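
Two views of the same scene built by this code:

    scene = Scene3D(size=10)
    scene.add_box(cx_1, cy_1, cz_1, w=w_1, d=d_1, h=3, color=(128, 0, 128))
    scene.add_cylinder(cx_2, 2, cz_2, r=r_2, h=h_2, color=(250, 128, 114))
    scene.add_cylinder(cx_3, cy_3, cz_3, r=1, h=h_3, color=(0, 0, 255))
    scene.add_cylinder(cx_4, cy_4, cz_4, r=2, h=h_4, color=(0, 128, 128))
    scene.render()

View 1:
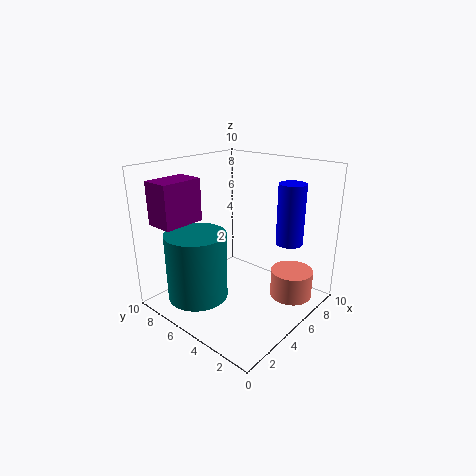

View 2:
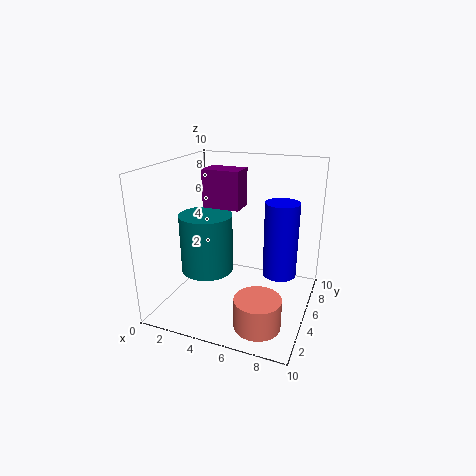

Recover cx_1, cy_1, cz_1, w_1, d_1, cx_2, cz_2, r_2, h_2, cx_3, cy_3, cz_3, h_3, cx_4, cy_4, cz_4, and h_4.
cx_1 = 1; cy_1 = 7.5; cz_1 = 6; w_1 = 3; d_1 = 2; cx_2 = 7.5; cz_2 = 0.5; r_2 = 1.5; h_2 = 2; cx_3 = 8.5; cy_3 = 3; cz_3 = 4; h_3 = 4.5; cx_4 = 2; cy_4 = 6; cz_4 = 1.5; h_4 = 4.5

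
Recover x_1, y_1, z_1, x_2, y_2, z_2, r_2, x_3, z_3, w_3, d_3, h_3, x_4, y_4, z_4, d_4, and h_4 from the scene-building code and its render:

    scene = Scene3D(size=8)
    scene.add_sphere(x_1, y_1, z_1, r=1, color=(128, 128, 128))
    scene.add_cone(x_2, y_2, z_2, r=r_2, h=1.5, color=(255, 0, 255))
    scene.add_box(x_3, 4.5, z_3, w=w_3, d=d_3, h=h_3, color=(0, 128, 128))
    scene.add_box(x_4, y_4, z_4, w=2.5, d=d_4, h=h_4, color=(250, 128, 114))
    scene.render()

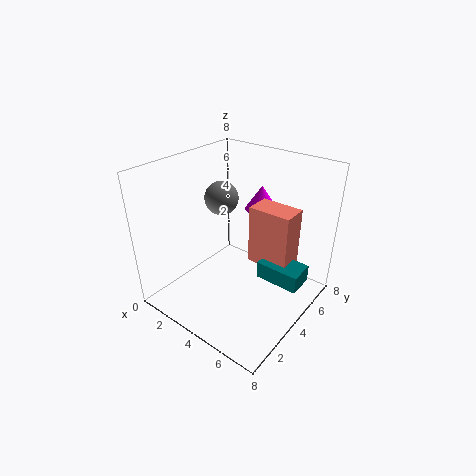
x_1 = 2, y_1 = 5, z_1 = 5.5, x_2 = 3.5, y_2 = 7, z_2 = 4.5, r_2 = 1, x_3 = 5, z_3 = 1.5, w_3 = 2.5, d_3 = 1.5, h_3 = 1, x_4 = 4, y_4 = 5, z_4 = 2, d_4 = 1.5, h_4 = 3.5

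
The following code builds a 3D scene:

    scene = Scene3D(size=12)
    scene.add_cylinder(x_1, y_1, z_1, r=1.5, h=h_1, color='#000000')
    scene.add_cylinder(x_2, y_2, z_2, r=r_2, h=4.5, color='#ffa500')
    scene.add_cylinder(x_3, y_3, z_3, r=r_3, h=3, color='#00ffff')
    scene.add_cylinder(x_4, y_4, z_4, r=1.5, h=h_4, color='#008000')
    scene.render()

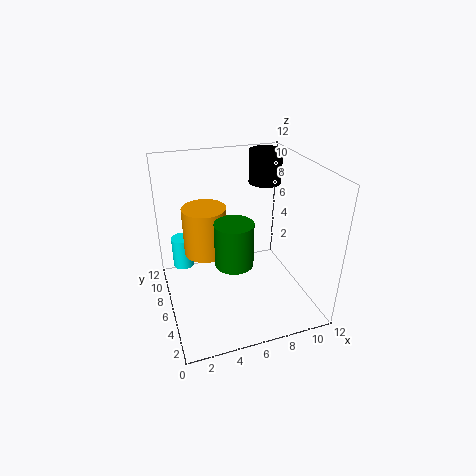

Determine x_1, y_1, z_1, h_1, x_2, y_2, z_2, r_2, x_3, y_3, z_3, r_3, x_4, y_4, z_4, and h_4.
x_1 = 10; y_1 = 10; z_1 = 9; h_1 = 3; x_2 = 4; y_2 = 9.5; z_2 = 3; r_2 = 2; x_3 = 2; y_3 = 11; z_3 = 1; r_3 = 1; x_4 = 5; y_4 = 4; z_4 = 5; h_4 = 3.5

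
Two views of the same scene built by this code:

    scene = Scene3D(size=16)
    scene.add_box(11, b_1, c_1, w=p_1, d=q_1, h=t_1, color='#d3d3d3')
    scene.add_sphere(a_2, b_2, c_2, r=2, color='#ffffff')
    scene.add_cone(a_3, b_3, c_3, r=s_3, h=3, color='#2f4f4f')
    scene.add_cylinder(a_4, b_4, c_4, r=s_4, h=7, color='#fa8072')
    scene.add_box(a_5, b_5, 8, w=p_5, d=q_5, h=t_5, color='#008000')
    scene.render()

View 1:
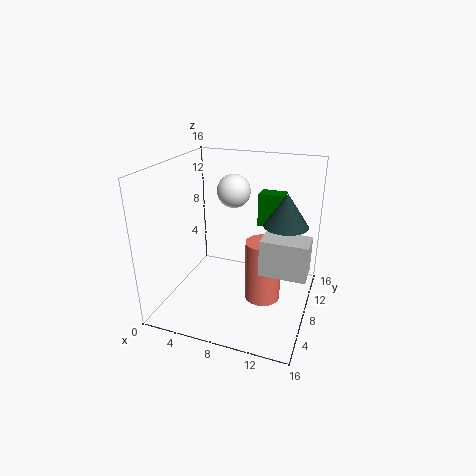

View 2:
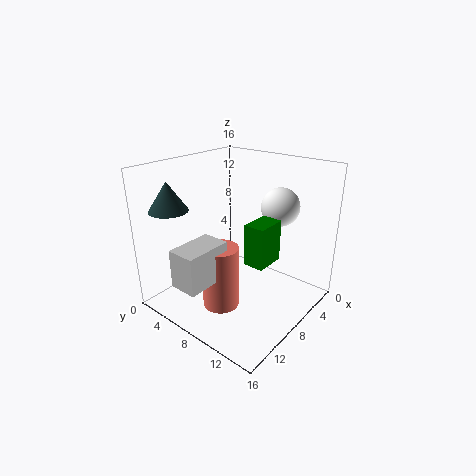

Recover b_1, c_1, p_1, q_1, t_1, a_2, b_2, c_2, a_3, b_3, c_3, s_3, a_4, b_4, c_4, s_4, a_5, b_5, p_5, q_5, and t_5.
b_1 = 6
c_1 = 5
p_1 = 5
q_1 = 3
t_1 = 4
a_2 = 6
b_2 = 12
c_2 = 12
a_3 = 14
b_3 = 4
c_3 = 12
s_3 = 2
a_4 = 11
b_4 = 8
c_4 = 1
s_4 = 2
a_5 = 9
b_5 = 12
p_5 = 3
q_5 = 2
t_5 = 4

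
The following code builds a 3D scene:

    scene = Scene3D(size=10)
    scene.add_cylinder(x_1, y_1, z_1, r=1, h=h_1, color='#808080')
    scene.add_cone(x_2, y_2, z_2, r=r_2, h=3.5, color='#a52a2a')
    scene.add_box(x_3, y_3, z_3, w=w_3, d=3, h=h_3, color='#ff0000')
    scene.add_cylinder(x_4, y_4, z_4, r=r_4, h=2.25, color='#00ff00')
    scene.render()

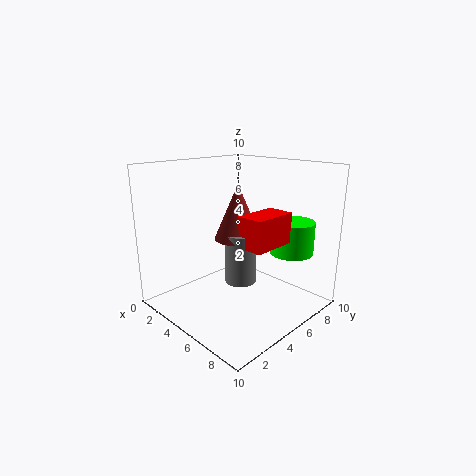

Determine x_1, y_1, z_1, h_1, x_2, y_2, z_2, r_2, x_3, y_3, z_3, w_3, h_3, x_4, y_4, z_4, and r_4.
x_1 = 6.5
y_1 = 3.75
z_1 = 2.75
h_1 = 3.25
x_2 = 6
y_2 = 4
z_2 = 5.5
r_2 = 1.5
x_3 = 6.75
y_3 = 3.25
z_3 = 5.25
w_3 = 1.75
h_3 = 2
x_4 = 7.75
y_4 = 7.5
z_4 = 4
r_4 = 1.5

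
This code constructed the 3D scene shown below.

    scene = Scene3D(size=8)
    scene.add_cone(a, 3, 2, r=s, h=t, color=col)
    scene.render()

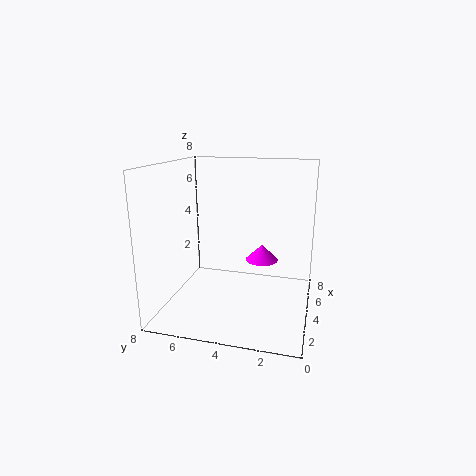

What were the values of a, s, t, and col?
a = 6; s = 1; t = 1; col = 'magenta'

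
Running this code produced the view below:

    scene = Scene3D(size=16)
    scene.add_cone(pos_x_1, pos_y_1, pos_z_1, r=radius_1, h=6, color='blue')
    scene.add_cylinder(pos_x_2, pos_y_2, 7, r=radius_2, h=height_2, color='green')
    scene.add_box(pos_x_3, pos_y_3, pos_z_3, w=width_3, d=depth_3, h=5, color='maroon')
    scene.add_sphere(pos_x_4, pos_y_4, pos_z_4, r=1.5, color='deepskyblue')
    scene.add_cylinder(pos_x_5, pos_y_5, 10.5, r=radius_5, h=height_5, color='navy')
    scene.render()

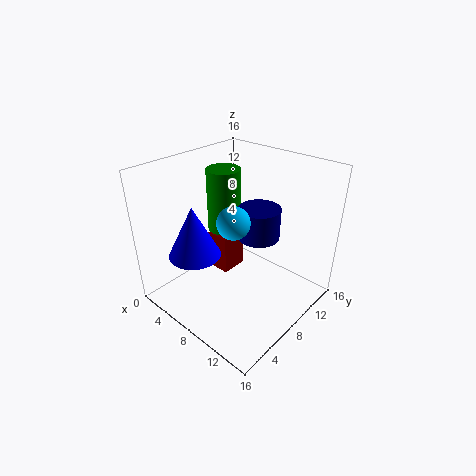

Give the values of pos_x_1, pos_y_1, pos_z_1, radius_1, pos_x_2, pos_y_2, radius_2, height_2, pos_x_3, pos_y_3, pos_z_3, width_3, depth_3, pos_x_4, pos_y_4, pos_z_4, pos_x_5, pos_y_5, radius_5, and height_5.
pos_x_1 = 4
pos_y_1 = 5
pos_z_1 = 5.5
radius_1 = 3
pos_x_2 = 4
pos_y_2 = 10
radius_2 = 2
height_2 = 7.5
pos_x_3 = 1.5
pos_y_3 = 9.5
pos_z_3 = 0.5
width_3 = 3
depth_3 = 3.5
pos_x_4 = 11.5
pos_y_4 = 3.5
pos_z_4 = 13
pos_x_5 = 12
pos_y_5 = 6.5
radius_5 = 2
height_5 = 3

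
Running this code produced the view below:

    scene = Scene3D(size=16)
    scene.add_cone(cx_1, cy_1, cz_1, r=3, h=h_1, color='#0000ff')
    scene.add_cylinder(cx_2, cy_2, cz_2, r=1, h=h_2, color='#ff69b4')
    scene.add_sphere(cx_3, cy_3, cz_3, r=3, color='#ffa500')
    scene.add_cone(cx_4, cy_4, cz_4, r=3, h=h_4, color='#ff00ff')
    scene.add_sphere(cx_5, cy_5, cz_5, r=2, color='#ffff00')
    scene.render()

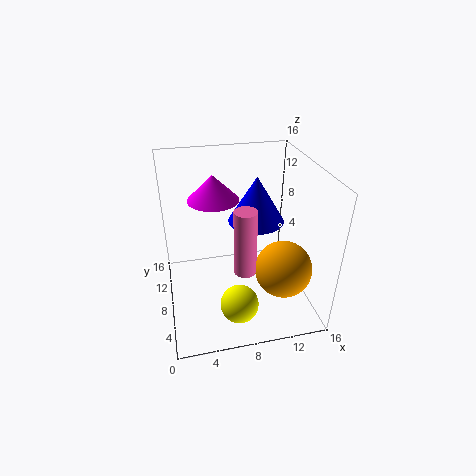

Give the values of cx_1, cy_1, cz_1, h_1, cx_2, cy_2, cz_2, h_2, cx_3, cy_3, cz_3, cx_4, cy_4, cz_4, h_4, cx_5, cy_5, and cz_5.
cx_1 = 10, cy_1 = 8, cz_1 = 10, h_1 = 5, cx_2 = 7, cy_2 = 1, cz_2 = 9, h_2 = 6, cx_3 = 12, cy_3 = 4, cz_3 = 6, cx_4 = 6, cy_4 = 12, cz_4 = 11, h_4 = 3, cx_5 = 7, cy_5 = 3, cz_5 = 3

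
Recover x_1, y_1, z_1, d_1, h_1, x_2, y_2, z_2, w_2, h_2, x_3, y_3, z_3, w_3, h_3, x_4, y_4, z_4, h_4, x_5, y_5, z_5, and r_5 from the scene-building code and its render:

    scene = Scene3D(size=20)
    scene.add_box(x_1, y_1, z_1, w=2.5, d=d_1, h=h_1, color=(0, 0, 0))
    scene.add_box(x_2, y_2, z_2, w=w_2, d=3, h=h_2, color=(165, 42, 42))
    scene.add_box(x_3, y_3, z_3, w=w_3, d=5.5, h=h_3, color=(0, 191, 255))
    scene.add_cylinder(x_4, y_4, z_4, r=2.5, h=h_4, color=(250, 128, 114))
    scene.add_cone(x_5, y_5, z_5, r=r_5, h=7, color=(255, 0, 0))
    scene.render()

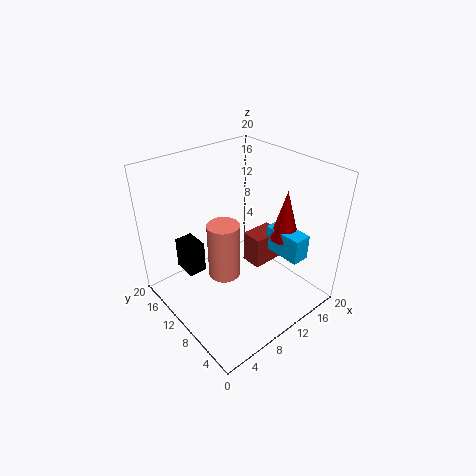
x_1 = 3.5, y_1 = 12.5, z_1 = 5, d_1 = 3.5, h_1 = 4.5, x_2 = 11.5, y_2 = 7.5, z_2 = 5.5, w_2 = 4.5, h_2 = 4.5, x_3 = 13.5, y_3 = 2.5, z_3 = 8, w_3 = 2.5, h_3 = 3.5, x_4 = 10.5, y_4 = 14, z_4 = 1, h_4 = 9, x_5 = 15, y_5 = 6, z_5 = 10, r_5 = 2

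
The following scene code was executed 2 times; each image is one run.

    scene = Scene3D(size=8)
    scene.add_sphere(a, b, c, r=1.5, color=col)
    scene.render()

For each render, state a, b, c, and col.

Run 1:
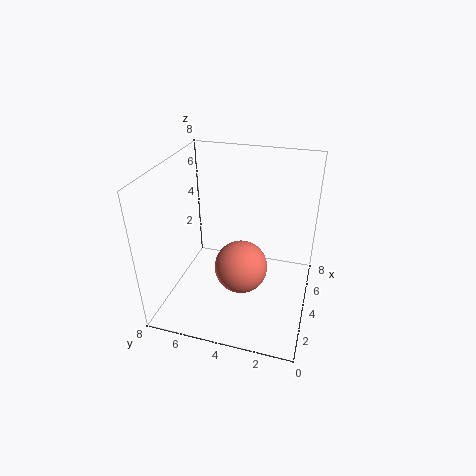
a = 3.75
b = 3.75
c = 2.25
col = 'salmon'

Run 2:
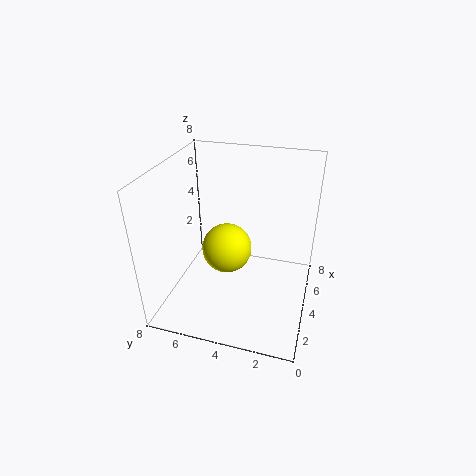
a = 5
b = 5
c = 2.5
col = 'yellow'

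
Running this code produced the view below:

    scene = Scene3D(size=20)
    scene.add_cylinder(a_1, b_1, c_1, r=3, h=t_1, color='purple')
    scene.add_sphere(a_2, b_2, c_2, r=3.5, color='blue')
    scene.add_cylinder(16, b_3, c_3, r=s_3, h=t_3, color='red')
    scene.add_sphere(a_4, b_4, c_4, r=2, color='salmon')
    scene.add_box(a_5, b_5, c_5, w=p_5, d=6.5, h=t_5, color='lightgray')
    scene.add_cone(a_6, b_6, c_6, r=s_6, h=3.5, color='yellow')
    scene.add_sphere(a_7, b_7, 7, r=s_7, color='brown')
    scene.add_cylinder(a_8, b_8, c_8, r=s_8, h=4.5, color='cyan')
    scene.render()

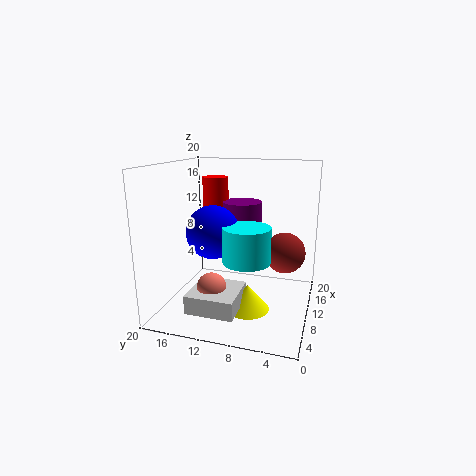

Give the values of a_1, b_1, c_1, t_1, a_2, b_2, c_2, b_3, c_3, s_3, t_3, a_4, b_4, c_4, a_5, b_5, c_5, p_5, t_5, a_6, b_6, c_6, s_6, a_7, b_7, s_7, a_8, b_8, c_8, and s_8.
a_1 = 15.5, b_1 = 11, c_1 = 8, t_1 = 6, a_2 = 7, b_2 = 12.5, c_2 = 11.5, b_3 = 15.5, c_3 = 11, s_3 = 2, t_3 = 6.5, a_4 = 6, b_4 = 12.5, c_4 = 4, a_5 = 2.5, b_5 = 8.5, c_5 = 1.5, p_5 = 6.5, t_5 = 2.5, a_6 = 8, b_6 = 8, c_6 = 0.5, s_6 = 3, a_7 = 14, b_7 = 4, s_7 = 3, a_8 = 5.5, b_8 = 7.5, c_8 = 8.5, s_8 = 3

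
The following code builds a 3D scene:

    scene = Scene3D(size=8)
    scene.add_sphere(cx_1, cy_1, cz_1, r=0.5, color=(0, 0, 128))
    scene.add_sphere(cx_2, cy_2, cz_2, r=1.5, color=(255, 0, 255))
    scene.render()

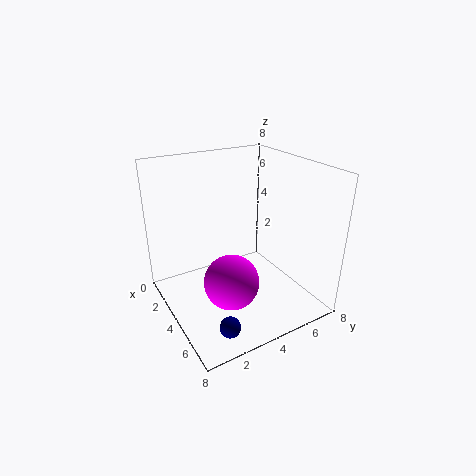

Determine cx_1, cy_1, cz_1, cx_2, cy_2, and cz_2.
cx_1 = 7.5; cy_1 = 1.5; cz_1 = 1.5; cx_2 = 5; cy_2 = 3; cz_2 = 2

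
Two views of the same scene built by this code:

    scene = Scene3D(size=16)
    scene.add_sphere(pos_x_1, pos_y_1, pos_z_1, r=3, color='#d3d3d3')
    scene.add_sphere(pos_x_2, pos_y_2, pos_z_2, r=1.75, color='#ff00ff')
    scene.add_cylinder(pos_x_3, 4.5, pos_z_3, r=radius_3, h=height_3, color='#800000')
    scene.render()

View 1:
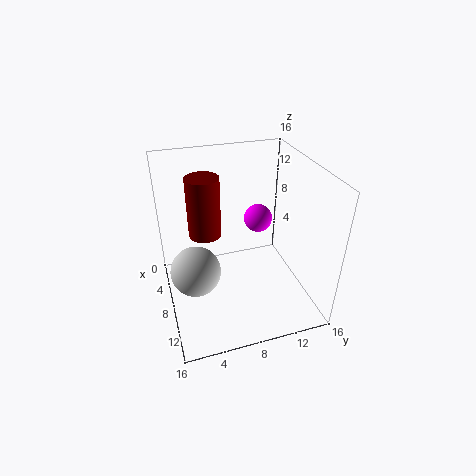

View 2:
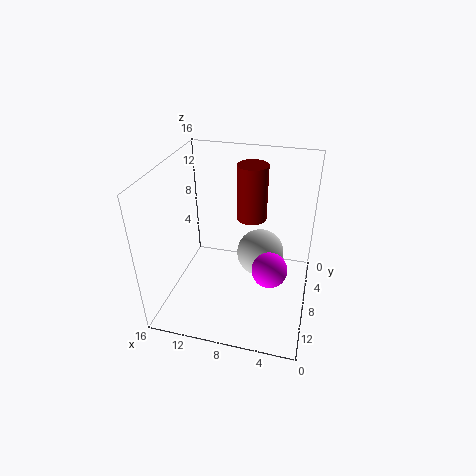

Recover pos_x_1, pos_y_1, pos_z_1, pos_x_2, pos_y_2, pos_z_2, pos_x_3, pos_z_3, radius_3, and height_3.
pos_x_1 = 6.25; pos_y_1 = 3.25; pos_z_1 = 3; pos_x_2 = 3.75; pos_y_2 = 12; pos_z_2 = 7.5; pos_x_3 = 7.25; pos_z_3 = 8.75; radius_3 = 1.75; height_3 = 6.5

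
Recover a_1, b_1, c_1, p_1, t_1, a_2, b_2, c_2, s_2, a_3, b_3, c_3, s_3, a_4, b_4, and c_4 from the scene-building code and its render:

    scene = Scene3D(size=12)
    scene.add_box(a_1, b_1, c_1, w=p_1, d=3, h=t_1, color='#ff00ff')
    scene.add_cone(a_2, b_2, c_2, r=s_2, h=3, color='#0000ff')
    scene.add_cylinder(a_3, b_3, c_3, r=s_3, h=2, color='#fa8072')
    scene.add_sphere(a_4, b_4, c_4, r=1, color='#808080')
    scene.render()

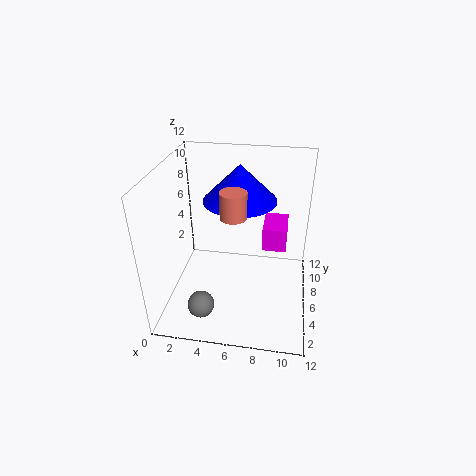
a_1 = 8
b_1 = 6
c_1 = 5
p_1 = 2
t_1 = 2
a_2 = 6
b_2 = 7
c_2 = 9
s_2 = 3
a_3 = 6
b_3 = 4
c_3 = 9
s_3 = 1
a_4 = 4
b_4 = 1
c_4 = 3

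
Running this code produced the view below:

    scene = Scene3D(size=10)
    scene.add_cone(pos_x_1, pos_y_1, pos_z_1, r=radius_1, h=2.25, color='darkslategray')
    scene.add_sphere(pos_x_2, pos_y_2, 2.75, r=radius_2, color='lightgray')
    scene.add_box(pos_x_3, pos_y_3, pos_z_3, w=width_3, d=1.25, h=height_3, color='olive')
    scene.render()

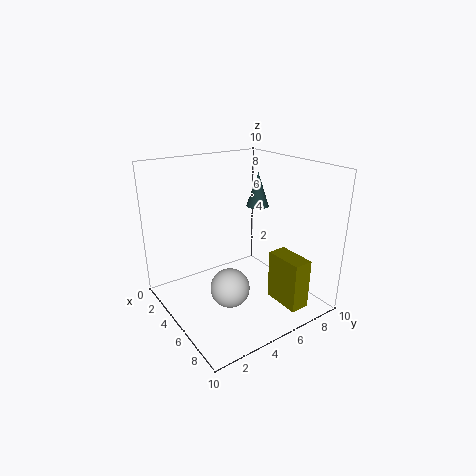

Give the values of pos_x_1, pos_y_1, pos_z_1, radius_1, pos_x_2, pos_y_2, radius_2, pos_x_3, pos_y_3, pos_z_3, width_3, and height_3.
pos_x_1 = 5.5, pos_y_1 = 6.25, pos_z_1 = 7.25, radius_1 = 0.75, pos_x_2 = 7, pos_y_2 = 3, radius_2 = 1.25, pos_x_3 = 7.5, pos_y_3 = 5.75, pos_z_3 = 1.5, width_3 = 2.5, height_3 = 3.25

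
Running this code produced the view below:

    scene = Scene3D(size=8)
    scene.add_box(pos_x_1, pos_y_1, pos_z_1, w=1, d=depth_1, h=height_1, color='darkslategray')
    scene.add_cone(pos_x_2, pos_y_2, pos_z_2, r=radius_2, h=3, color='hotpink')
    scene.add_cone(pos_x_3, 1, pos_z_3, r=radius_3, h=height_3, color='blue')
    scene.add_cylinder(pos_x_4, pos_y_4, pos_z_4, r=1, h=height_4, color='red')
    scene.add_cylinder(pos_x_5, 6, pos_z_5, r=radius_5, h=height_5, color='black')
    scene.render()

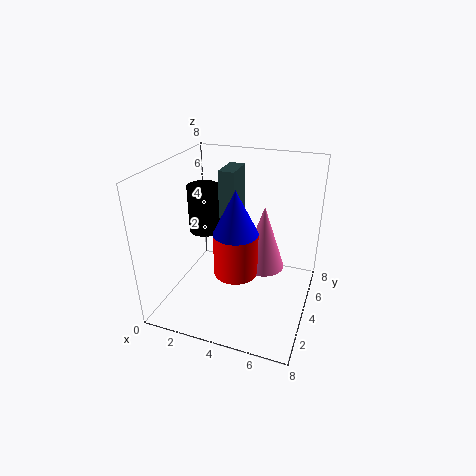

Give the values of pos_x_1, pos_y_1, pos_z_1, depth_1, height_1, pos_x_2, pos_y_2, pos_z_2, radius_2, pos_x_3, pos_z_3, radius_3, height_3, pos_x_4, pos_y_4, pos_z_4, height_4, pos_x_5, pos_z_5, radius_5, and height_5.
pos_x_1 = 2; pos_y_1 = 6; pos_z_1 = 4; depth_1 = 2; height_1 = 3; pos_x_2 = 6; pos_y_2 = 2; pos_z_2 = 4; radius_2 = 1; pos_x_3 = 5; pos_z_3 = 6; radius_3 = 1; height_3 = 2; pos_x_4 = 5; pos_y_4 = 1; pos_z_4 = 4; height_4 = 2; pos_x_5 = 1; pos_z_5 = 3; radius_5 = 1; height_5 = 3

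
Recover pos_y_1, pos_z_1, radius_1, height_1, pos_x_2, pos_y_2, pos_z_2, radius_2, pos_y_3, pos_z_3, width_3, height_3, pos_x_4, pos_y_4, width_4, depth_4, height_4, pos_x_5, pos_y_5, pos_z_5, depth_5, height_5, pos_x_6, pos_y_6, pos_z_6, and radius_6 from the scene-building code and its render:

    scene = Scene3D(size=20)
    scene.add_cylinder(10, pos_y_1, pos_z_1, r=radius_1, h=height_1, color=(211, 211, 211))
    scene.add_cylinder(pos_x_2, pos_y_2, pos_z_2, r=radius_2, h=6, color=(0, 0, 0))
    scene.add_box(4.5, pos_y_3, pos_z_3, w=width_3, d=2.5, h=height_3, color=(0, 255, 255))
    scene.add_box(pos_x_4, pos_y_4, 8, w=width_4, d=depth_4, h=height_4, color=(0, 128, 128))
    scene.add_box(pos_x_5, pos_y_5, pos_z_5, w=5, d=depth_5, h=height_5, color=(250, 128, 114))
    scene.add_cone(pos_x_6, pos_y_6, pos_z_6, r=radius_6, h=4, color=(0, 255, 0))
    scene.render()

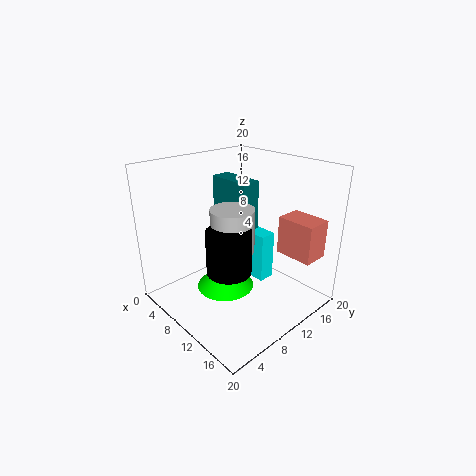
pos_y_1 = 9, pos_z_1 = 8.5, radius_1 = 3, height_1 = 6, pos_x_2 = 11.5, pos_y_2 = 7, pos_z_2 = 6.5, radius_2 = 3, pos_y_3 = 14, pos_z_3 = 1.5, width_3 = 6.5, height_3 = 7.5, pos_x_4 = 1, pos_y_4 = 13, width_4 = 7, depth_4 = 3, height_4 = 8.5, pos_x_5 = 15, pos_y_5 = 12.5, pos_z_5 = 9, depth_5 = 3.5, height_5 = 5, pos_x_6 = 9.5, pos_y_6 = 8, pos_z_6 = 3, radius_6 = 4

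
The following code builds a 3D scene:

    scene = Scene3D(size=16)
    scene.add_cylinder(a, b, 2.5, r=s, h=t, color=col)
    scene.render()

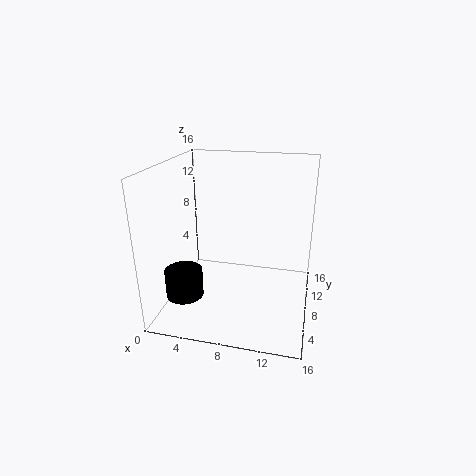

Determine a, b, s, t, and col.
a = 3, b = 4, s = 2, t = 3, col = 'black'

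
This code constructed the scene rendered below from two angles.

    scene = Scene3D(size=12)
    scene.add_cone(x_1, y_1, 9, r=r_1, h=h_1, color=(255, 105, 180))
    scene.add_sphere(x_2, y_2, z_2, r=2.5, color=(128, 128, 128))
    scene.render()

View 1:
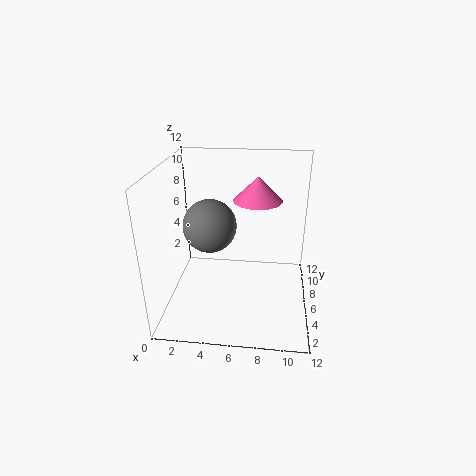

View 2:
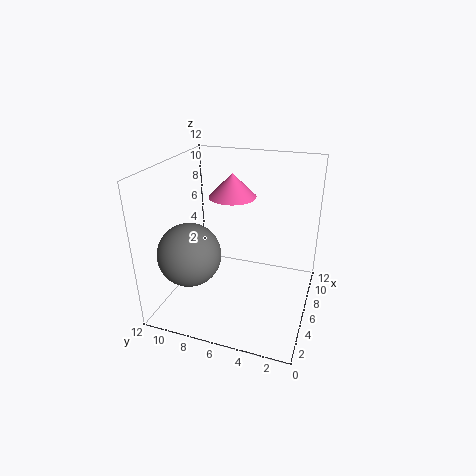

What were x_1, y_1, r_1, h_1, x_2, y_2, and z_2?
x_1 = 7.5; y_1 = 7; r_1 = 2; h_1 = 2; x_2 = 3; y_2 = 9; z_2 = 5.5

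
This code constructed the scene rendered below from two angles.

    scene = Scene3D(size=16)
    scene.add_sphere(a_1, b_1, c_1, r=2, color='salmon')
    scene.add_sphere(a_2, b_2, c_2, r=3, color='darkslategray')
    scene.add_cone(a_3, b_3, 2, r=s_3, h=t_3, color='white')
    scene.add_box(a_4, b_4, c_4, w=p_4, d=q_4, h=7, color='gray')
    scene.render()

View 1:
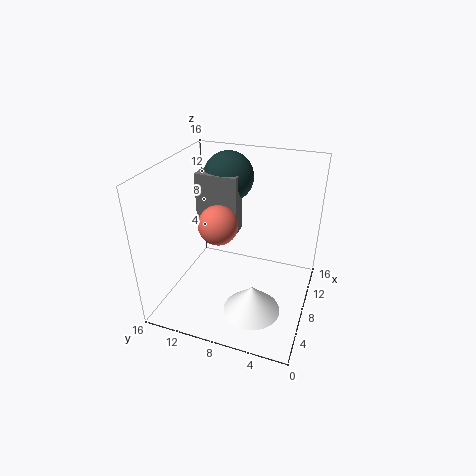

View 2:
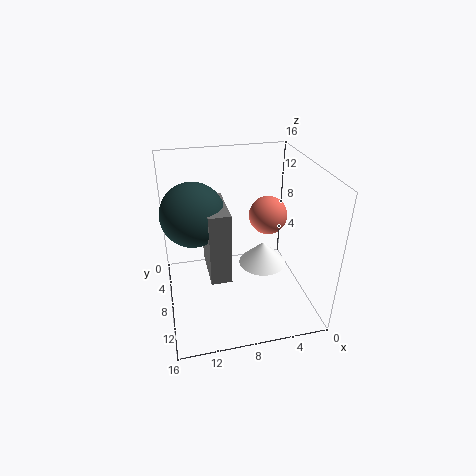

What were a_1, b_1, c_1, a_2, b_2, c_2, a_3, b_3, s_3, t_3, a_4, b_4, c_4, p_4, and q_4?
a_1 = 5
b_1 = 9
c_1 = 11
a_2 = 13
b_2 = 11
c_2 = 13
a_3 = 4
b_3 = 5
s_3 = 3
t_3 = 3
a_4 = 10
b_4 = 9
c_4 = 7
p_4 = 2
q_4 = 5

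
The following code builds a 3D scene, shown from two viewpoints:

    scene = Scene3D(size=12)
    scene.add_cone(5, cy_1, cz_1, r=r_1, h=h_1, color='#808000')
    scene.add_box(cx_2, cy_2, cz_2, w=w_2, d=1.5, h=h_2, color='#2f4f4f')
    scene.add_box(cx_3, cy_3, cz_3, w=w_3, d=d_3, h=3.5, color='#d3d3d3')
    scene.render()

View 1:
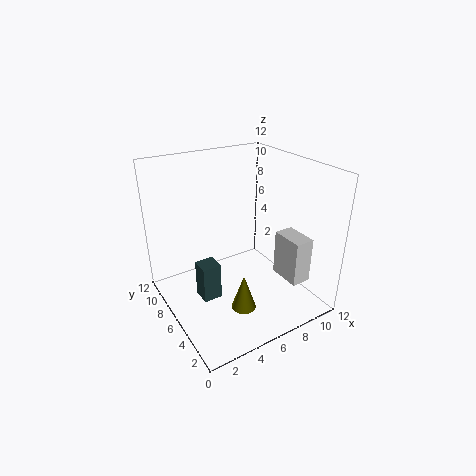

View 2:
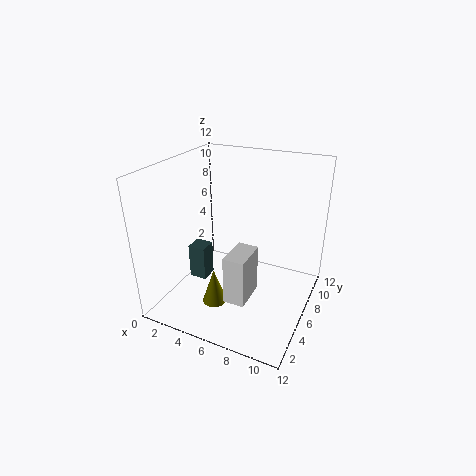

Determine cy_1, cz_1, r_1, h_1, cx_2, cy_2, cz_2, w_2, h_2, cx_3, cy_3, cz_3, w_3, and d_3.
cy_1 = 3.5
cz_1 = 1
r_1 = 1
h_1 = 3
cx_2 = 2
cy_2 = 4.5
cz_2 = 2
w_2 = 1.5
h_2 = 3
cx_3 = 7.5
cy_3 = 0.5
cz_3 = 4
w_3 = 1.5
d_3 = 2.5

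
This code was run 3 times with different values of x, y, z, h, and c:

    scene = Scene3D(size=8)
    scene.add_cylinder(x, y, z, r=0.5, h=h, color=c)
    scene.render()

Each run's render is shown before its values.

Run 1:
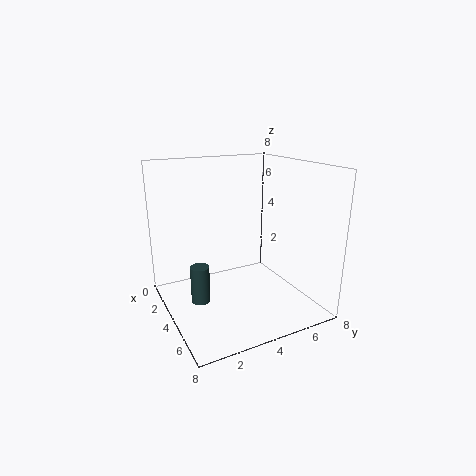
x = 4.5, y = 1.5, z = 1, h = 2, c = 'darkslategray'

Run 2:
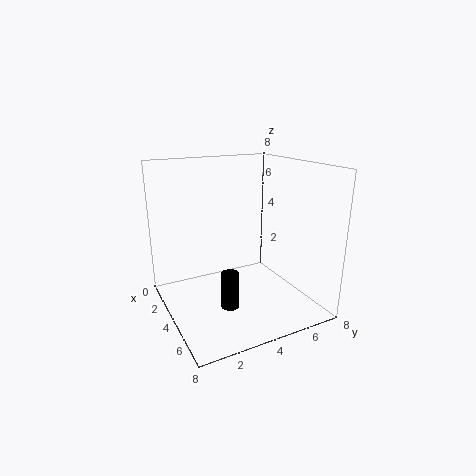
x = 5, y = 3, z = 0.5, h = 2, c = 'black'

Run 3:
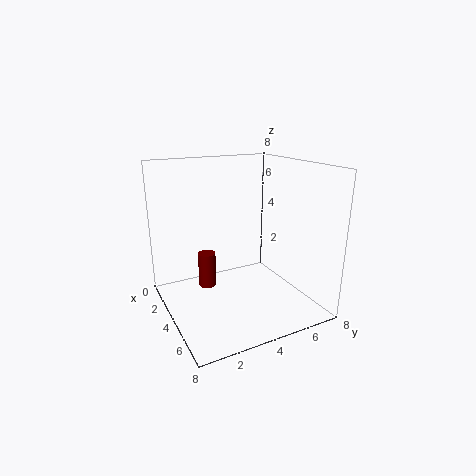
x = 3, y = 2.5, z = 1, h = 2, c = 'maroon'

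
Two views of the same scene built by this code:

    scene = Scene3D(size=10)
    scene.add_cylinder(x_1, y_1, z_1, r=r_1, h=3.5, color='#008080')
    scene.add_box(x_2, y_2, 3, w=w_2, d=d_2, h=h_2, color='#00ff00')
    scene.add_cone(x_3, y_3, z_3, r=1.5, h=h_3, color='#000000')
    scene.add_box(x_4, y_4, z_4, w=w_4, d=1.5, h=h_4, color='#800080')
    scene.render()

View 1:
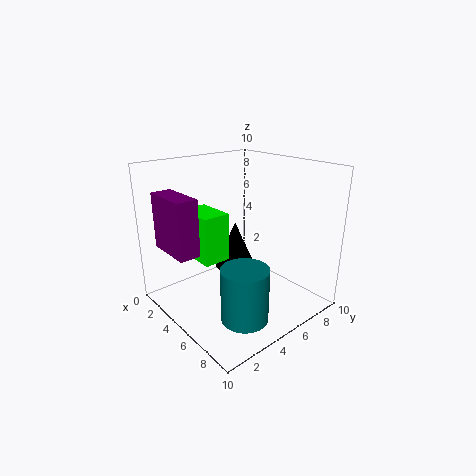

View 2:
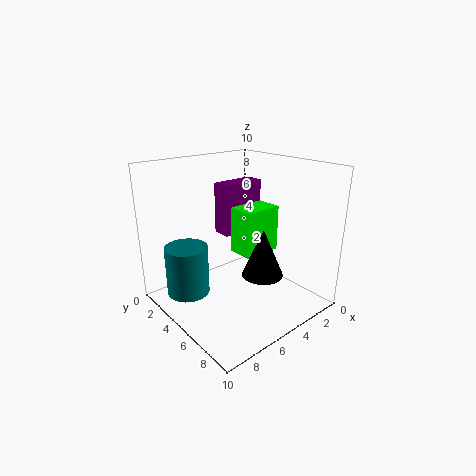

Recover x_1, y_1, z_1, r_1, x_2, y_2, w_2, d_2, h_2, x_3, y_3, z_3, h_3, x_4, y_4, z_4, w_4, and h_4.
x_1 = 8
y_1 = 3
z_1 = 1
r_1 = 1.5
x_2 = 1
y_2 = 3
w_2 = 3
d_2 = 2
h_2 = 3.5
x_3 = 3.5
y_3 = 6
z_3 = 2
h_3 = 3.5
x_4 = 0.5
y_4 = 1
z_4 = 4
w_4 = 3.5
h_4 = 4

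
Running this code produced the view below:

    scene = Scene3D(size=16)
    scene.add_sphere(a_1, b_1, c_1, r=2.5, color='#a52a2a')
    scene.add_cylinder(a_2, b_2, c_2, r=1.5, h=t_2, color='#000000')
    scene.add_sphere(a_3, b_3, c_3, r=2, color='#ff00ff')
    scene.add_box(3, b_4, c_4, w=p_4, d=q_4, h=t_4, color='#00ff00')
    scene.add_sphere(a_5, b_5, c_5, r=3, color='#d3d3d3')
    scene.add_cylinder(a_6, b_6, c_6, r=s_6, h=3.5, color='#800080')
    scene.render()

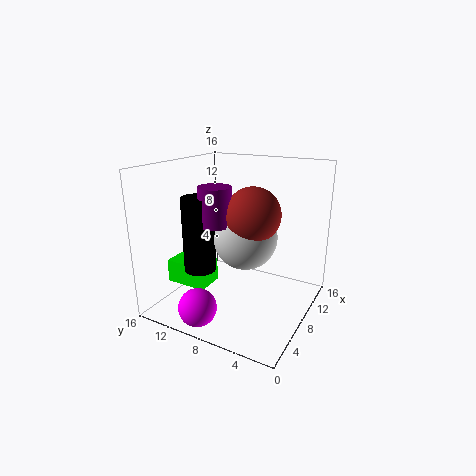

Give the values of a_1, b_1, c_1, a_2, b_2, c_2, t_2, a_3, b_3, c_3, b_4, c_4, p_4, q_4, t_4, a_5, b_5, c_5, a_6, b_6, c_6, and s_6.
a_1 = 3.5
b_1 = 4
c_1 = 12.5
a_2 = 1.5
b_2 = 8.5
c_2 = 7
t_2 = 7
a_3 = 2
b_3 = 9.5
c_3 = 2
b_4 = 9.5
c_4 = 3.5
p_4 = 3
q_4 = 4.5
t_4 = 2.5
a_5 = 4
b_5 = 5
c_5 = 10
a_6 = 2
b_6 = 7
c_6 = 11.5
s_6 = 1.5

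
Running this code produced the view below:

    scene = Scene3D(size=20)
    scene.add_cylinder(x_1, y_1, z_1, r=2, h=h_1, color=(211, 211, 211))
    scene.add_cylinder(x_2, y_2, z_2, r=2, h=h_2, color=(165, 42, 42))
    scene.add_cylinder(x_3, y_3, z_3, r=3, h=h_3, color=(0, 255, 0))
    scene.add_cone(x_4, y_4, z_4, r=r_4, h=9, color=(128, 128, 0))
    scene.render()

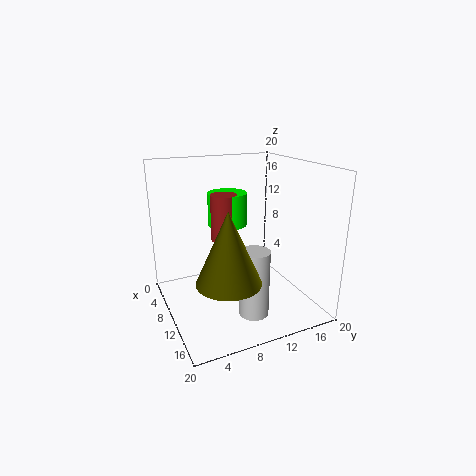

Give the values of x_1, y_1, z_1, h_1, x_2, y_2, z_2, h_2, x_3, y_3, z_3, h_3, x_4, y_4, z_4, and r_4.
x_1 = 15, y_1 = 10, z_1 = 1, h_1 = 9, x_2 = 5, y_2 = 10, z_2 = 8, h_2 = 7, x_3 = 4, y_3 = 11, z_3 = 10, h_3 = 5, x_4 = 16, y_4 = 6, z_4 = 7, r_4 = 4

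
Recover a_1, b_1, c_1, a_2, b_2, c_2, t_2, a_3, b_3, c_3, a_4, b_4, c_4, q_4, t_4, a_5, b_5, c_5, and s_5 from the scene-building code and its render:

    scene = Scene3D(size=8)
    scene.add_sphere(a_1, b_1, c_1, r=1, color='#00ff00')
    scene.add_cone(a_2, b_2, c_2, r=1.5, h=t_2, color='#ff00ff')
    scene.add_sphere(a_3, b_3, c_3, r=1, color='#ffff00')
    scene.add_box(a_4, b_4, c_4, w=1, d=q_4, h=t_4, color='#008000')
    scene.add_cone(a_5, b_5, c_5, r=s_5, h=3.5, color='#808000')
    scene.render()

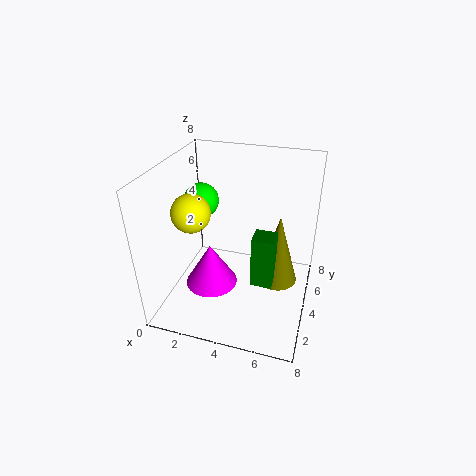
a_1 = 1.5
b_1 = 5
c_1 = 5.5
a_2 = 2.5
b_2 = 3.5
c_2 = 1
t_2 = 2.5
a_3 = 2
b_3 = 2.5
c_3 = 6
a_4 = 5.5
b_4 = 1
c_4 = 3.5
q_4 = 1
t_4 = 2.5
a_5 = 6.5
b_5 = 2.5
c_5 = 3
s_5 = 1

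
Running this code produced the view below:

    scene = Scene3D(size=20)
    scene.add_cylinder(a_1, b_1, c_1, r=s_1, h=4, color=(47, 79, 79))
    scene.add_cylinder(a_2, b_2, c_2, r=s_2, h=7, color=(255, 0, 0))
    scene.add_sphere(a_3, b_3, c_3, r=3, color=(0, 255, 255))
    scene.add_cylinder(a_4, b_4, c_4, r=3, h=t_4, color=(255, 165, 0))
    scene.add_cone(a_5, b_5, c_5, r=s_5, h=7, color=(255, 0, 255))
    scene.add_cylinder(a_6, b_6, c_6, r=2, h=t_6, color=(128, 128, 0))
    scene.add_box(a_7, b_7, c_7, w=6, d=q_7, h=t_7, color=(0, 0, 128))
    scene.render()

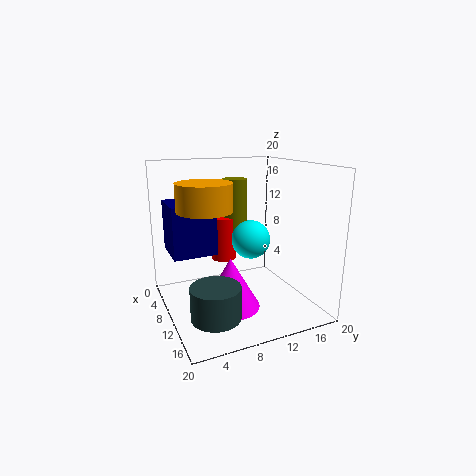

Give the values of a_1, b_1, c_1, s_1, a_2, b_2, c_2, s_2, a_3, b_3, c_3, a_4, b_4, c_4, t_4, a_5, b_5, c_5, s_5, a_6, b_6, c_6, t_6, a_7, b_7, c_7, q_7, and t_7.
a_1 = 17; b_1 = 4; c_1 = 3; s_1 = 3; a_2 = 2; b_2 = 11; c_2 = 4; s_2 = 2; a_3 = 6; b_3 = 14; c_3 = 8; a_4 = 17; b_4 = 3; c_4 = 16; t_4 = 3; a_5 = 12; b_5 = 8; c_5 = 1; s_5 = 4; a_6 = 2; b_6 = 13; c_6 = 9; t_6 = 8; a_7 = 4; b_7 = 1; c_7 = 8; q_7 = 6; t_7 = 7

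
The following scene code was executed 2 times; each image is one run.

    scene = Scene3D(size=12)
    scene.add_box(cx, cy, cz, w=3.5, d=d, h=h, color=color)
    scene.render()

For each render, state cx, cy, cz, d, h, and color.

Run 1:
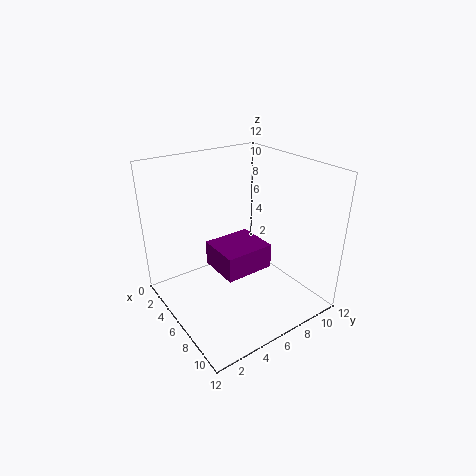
cx = 5; cy = 3.5; cz = 4; d = 4; h = 2; color = 'purple'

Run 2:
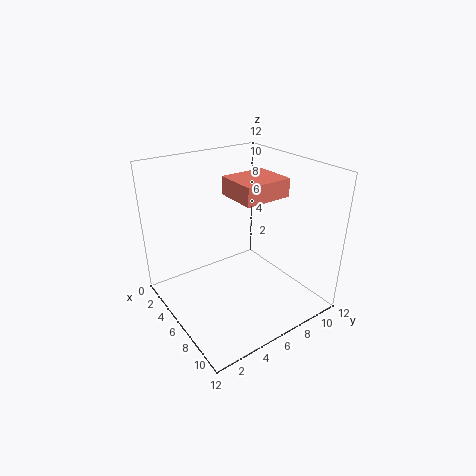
cx = 4.5; cy = 5.5; cz = 9.5; d = 4; h = 1.5; color = 'salmon'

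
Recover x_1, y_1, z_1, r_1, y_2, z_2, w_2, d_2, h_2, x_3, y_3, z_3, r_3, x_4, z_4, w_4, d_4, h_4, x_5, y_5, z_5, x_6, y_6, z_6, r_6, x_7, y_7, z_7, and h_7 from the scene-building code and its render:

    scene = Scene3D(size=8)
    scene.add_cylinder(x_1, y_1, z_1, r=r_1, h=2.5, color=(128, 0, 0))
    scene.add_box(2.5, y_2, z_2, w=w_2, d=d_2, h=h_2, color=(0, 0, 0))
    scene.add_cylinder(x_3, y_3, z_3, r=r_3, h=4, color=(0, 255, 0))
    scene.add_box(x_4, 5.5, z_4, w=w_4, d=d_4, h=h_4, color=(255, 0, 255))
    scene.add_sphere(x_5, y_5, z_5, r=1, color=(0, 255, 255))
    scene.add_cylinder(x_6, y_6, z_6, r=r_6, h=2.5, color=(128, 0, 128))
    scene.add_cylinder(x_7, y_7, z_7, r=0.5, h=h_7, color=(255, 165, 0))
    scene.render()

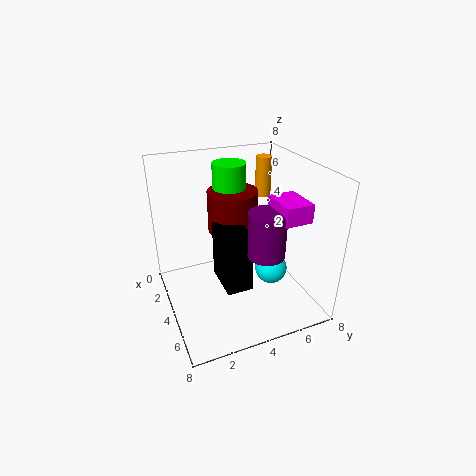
x_1 = 2; y_1 = 4.5; z_1 = 3.5; r_1 = 1.5; y_2 = 3; z_2 = 1; w_2 = 2.5; d_2 = 1.5; h_2 = 3.5; x_3 = 1.5; y_3 = 4.5; z_3 = 3.5; r_3 = 1; x_4 = 4.5; z_4 = 5.5; w_4 = 2; d_4 = 1.5; h_4 = 1; x_5 = 3.5; y_5 = 6.5; z_5 = 1; x_6 = 5.5; y_6 = 5; z_6 = 3.5; r_6 = 1; x_7 = 1; y_7 = 7; z_7 = 5; h_7 = 2.5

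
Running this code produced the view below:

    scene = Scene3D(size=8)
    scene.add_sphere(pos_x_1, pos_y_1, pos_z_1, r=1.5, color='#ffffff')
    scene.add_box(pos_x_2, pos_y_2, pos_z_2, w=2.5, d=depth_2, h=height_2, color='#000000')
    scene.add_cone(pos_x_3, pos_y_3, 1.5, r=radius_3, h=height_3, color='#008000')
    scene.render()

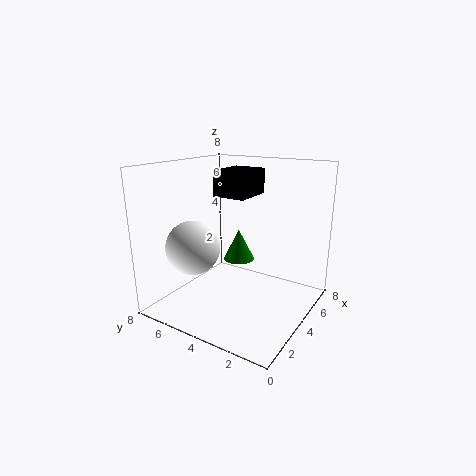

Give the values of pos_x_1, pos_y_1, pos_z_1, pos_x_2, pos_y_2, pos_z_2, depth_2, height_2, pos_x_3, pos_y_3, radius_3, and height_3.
pos_x_1 = 2.5, pos_y_1 = 6, pos_z_1 = 3.5, pos_x_2 = 4.5, pos_y_2 = 4, pos_z_2 = 6, depth_2 = 2, height_2 = 1.5, pos_x_3 = 6.5, pos_y_3 = 5.5, radius_3 = 1, height_3 = 2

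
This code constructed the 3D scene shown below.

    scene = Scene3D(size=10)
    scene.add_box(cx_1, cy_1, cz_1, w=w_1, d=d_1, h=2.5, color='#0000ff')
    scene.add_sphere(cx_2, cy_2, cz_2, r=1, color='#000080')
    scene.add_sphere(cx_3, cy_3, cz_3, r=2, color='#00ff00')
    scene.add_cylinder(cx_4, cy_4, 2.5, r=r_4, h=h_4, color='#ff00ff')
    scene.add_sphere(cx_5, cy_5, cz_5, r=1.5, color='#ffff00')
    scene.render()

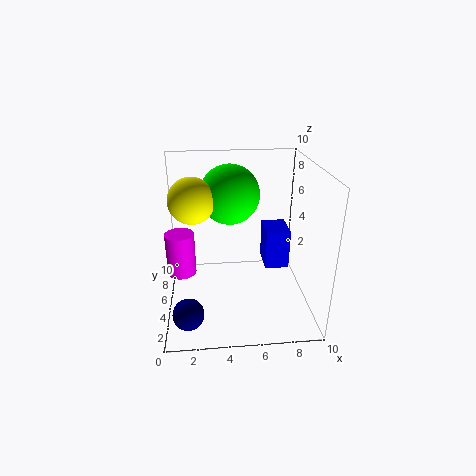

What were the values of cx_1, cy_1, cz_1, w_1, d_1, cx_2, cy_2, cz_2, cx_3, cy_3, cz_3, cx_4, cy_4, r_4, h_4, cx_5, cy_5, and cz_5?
cx_1 = 6.5
cy_1 = 2.5
cz_1 = 4
w_1 = 1.5
d_1 = 2
cx_2 = 1.5
cy_2 = 1.5
cz_2 = 1.5
cx_3 = 4.5
cy_3 = 5.5
cz_3 = 8
cx_4 = 1
cy_4 = 5
r_4 = 1
h_4 = 3
cx_5 = 2
cy_5 = 4.5
cz_5 = 8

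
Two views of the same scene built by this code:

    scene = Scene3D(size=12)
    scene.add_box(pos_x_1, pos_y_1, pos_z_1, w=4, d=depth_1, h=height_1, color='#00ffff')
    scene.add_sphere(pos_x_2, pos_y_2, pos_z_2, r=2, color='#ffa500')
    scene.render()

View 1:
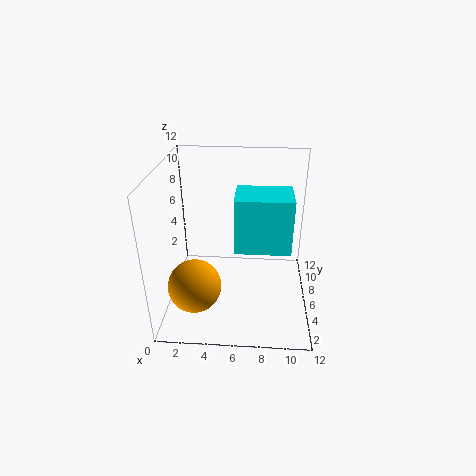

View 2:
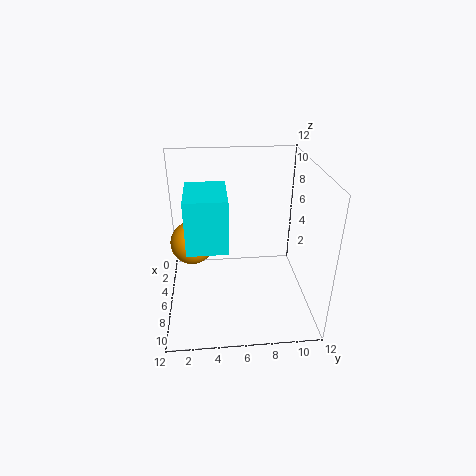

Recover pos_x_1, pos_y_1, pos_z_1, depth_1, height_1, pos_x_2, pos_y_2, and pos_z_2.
pos_x_1 = 6, pos_y_1 = 2, pos_z_1 = 7, depth_1 = 3, height_1 = 4, pos_x_2 = 3, pos_y_2 = 2, pos_z_2 = 4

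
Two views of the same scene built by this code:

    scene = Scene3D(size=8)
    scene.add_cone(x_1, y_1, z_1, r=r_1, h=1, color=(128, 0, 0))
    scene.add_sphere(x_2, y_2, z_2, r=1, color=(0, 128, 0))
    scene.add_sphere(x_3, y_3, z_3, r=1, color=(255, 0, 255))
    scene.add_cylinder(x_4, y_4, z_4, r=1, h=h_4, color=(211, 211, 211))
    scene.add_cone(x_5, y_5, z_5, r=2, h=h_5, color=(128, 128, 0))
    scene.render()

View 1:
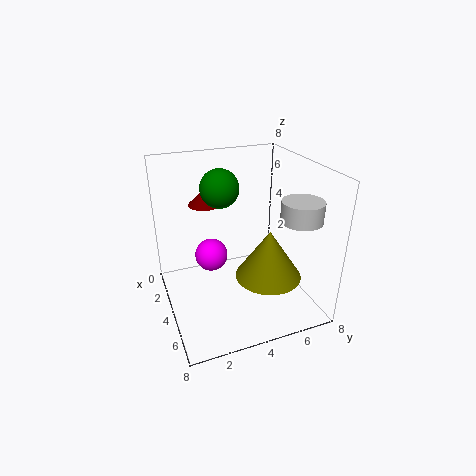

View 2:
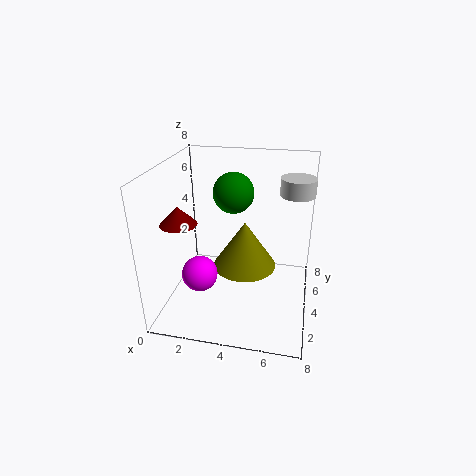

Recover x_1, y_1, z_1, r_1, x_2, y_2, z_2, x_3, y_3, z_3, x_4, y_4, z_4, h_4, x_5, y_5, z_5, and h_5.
x_1 = 1; y_1 = 3; z_1 = 5; r_1 = 1; x_2 = 4; y_2 = 3; z_2 = 7; x_3 = 2; y_3 = 3; z_3 = 2; x_4 = 7; y_4 = 6; z_4 = 6; h_4 = 1; x_5 = 4; y_5 = 6; z_5 = 1; h_5 = 3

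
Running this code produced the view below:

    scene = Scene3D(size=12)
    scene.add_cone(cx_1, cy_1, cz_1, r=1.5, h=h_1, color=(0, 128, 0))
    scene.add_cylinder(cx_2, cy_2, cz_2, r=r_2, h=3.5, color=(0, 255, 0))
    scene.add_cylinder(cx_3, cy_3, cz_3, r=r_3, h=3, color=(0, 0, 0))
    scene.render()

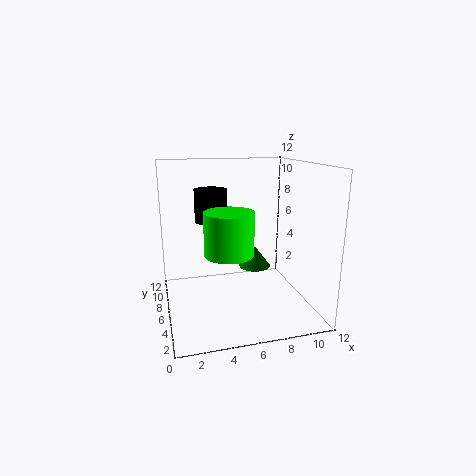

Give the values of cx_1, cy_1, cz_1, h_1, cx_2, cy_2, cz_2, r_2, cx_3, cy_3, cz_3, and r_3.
cx_1 = 8.5, cy_1 = 9, cz_1 = 2, h_1 = 2, cx_2 = 5, cy_2 = 5, cz_2 = 5, r_2 = 2, cx_3 = 4.5, cy_3 = 10, cz_3 = 6.5, r_3 = 1.5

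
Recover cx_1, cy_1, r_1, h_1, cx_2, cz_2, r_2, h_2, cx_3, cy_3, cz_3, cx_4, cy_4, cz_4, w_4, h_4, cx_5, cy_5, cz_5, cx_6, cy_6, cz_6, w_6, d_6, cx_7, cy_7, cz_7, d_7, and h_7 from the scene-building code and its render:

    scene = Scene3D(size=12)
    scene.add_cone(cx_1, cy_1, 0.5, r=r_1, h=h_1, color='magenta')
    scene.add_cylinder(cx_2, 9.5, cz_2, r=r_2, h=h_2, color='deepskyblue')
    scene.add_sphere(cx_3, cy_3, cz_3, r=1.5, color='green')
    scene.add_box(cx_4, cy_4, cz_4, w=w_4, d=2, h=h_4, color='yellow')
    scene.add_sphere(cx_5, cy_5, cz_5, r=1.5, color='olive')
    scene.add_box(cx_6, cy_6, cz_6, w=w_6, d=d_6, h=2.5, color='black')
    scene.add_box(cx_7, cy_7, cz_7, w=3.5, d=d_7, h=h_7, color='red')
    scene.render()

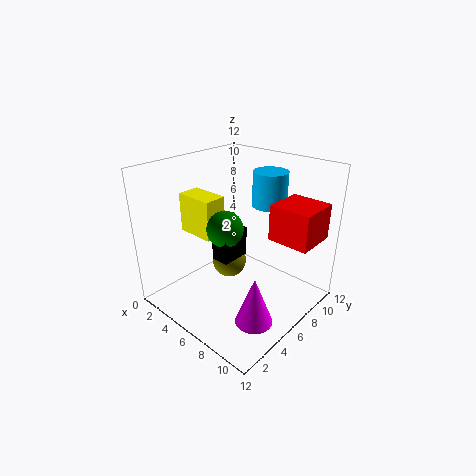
cx_1 = 9.5, cy_1 = 4, r_1 = 1.5, h_1 = 4, cx_2 = 6.5, cz_2 = 8, r_2 = 1.5, h_2 = 3, cx_3 = 5.5, cy_3 = 5, cz_3 = 7, cx_4 = 0.5, cy_4 = 4.5, cz_4 = 5.5, w_4 = 3.5, h_4 = 3.5, cx_5 = 4.5, cy_5 = 6.5, cz_5 = 3, cx_6 = 5, cy_6 = 4, cz_6 = 4.5, w_6 = 1.5, d_6 = 2.5, cx_7 = 8, cy_7 = 7.5, cz_7 = 6, d_7 = 3.5, h_7 = 3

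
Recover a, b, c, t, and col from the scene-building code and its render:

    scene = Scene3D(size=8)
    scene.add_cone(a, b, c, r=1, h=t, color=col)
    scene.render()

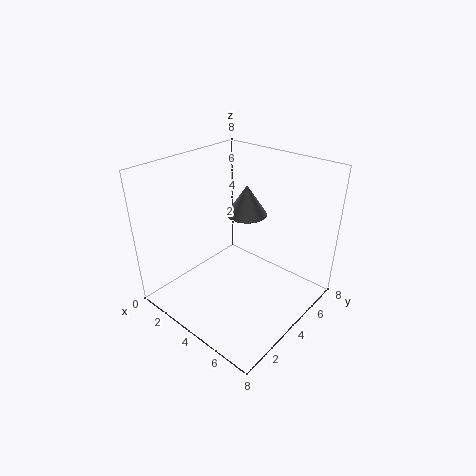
a = 5; b = 3.5; c = 6; t = 1.5; col = 'gray'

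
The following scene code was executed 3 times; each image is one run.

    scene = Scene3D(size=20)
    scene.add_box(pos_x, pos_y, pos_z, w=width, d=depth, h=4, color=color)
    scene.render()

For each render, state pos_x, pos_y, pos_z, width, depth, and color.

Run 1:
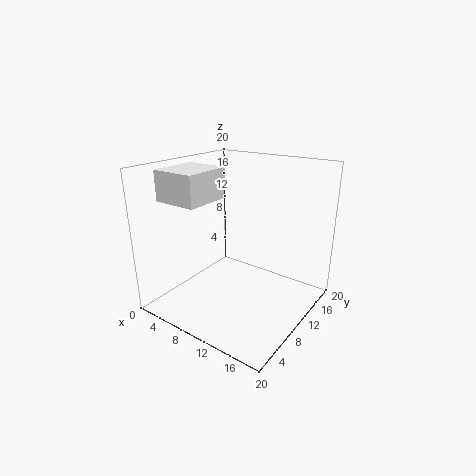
pos_x = 2.5
pos_y = 2.75
pos_z = 15.75
width = 6
depth = 6.5
color = 'white'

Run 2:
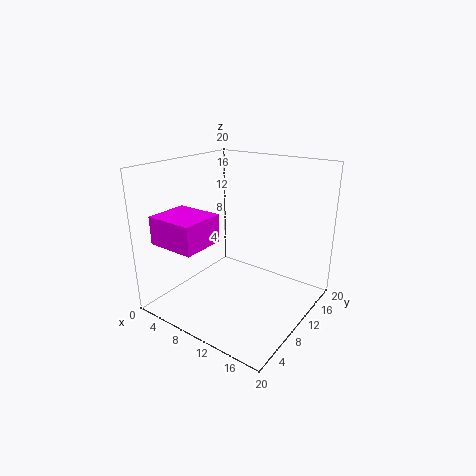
pos_x = 0.5
pos_y = 2.75
pos_z = 9.25
width = 7
depth = 6.25
color = 'magenta'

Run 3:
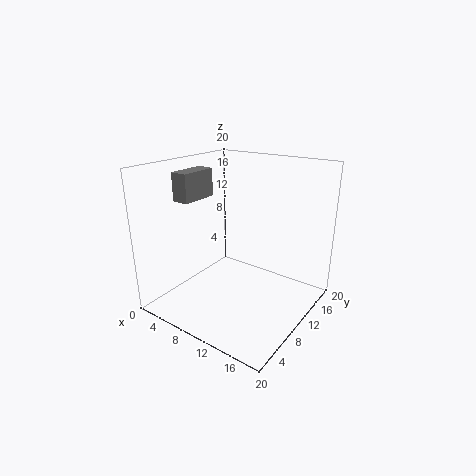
pos_x = 1.75
pos_y = 6.25
pos_z = 14.75
width = 2.5
depth = 5.5
color = 'gray'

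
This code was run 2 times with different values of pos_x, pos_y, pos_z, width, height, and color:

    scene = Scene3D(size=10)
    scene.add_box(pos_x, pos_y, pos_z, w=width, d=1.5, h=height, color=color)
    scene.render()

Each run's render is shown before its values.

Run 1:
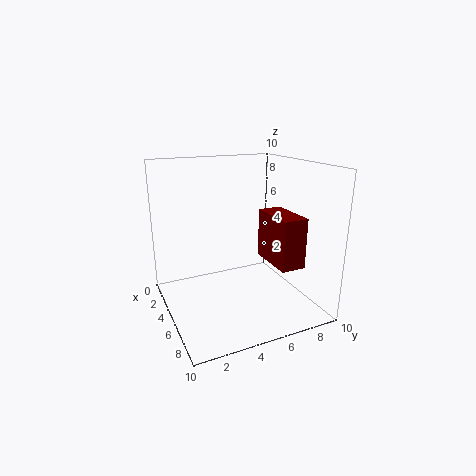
pos_x = 7, pos_y = 5.5, pos_z = 4.5, width = 3, height = 3, color = 'maroon'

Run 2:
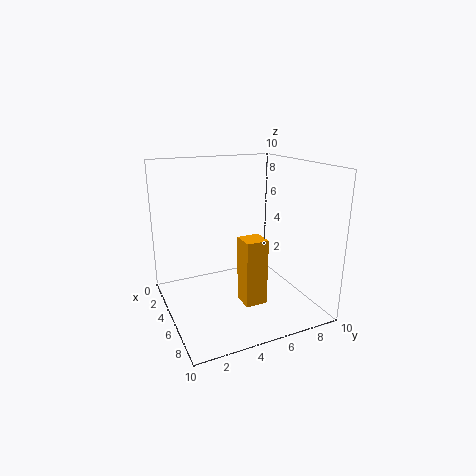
pos_x = 6, pos_y = 4.5, pos_z = 1, width = 1.5, height = 4.5, color = 'orange'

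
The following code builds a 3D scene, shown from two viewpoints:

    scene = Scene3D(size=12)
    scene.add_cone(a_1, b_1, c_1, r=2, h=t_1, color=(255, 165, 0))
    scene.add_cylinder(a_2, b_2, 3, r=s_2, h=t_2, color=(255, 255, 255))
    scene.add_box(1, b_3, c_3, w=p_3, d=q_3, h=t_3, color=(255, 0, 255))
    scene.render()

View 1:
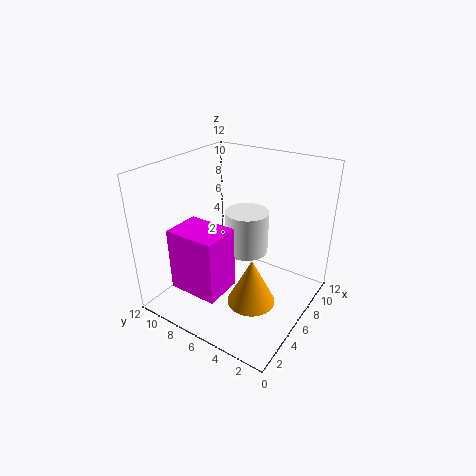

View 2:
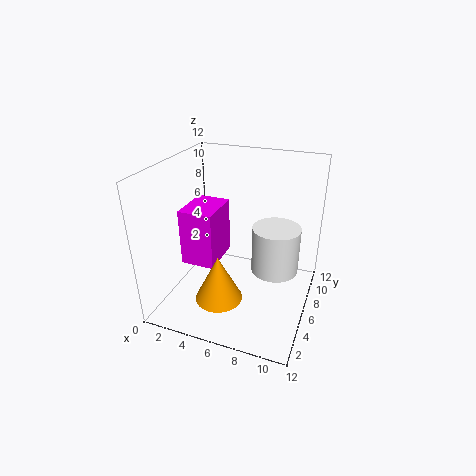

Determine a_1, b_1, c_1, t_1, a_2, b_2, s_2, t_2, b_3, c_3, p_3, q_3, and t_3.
a_1 = 5
b_1 = 4
c_1 = 1
t_1 = 4
a_2 = 9
b_2 = 7
s_2 = 2
t_2 = 4
b_3 = 5
c_3 = 3
p_3 = 3
q_3 = 4
t_3 = 5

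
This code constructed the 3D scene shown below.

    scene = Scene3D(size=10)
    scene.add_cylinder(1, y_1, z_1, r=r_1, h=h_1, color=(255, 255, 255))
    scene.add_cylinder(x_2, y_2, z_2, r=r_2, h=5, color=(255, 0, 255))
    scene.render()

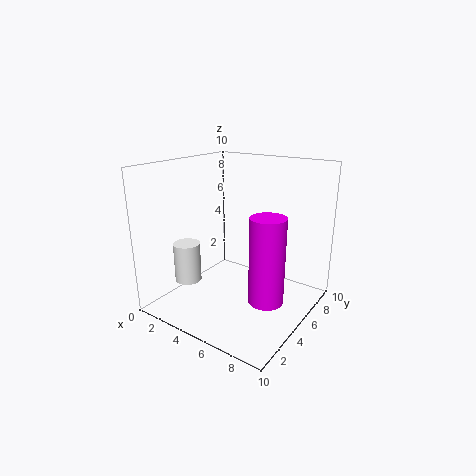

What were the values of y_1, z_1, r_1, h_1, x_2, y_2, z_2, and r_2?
y_1 = 4, z_1 = 1, r_1 = 1, h_1 = 3, x_2 = 9, y_2 = 2, z_2 = 3, r_2 = 1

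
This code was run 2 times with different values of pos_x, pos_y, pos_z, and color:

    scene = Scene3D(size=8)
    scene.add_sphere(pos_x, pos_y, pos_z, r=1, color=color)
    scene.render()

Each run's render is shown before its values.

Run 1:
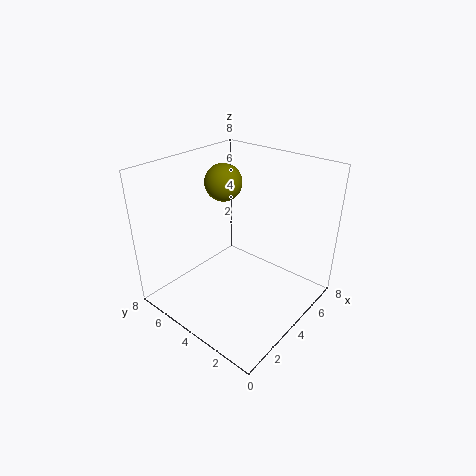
pos_x = 4
pos_y = 5
pos_z = 7
color = 'olive'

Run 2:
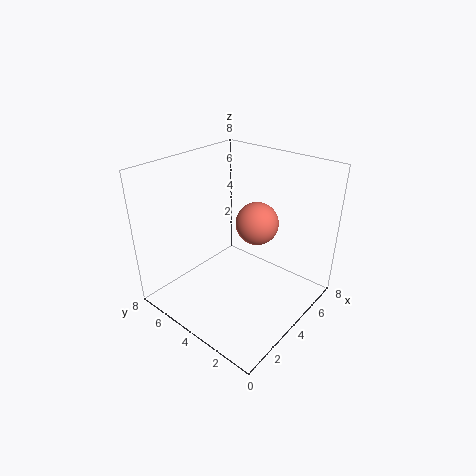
pos_x = 3
pos_y = 2
pos_z = 6
color = 'salmon'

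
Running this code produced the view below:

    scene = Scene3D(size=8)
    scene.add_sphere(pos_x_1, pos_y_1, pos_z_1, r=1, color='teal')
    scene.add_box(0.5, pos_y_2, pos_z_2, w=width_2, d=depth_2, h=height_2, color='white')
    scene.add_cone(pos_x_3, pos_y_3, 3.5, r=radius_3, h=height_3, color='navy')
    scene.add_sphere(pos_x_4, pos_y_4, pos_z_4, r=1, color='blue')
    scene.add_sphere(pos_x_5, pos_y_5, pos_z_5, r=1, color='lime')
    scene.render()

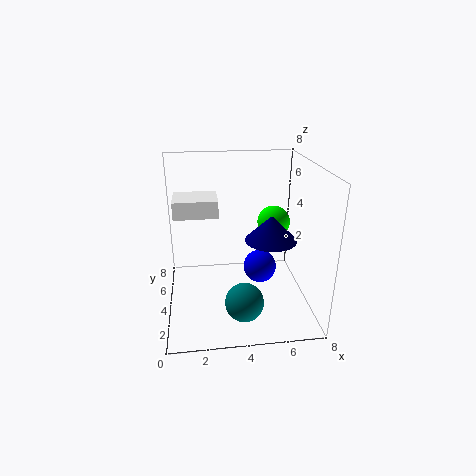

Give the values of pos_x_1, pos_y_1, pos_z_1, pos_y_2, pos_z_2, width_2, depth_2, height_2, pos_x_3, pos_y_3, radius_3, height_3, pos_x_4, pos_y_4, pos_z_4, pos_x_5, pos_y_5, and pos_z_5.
pos_x_1 = 4; pos_y_1 = 1.5; pos_z_1 = 1.5; pos_y_2 = 4.5; pos_z_2 = 5; width_2 = 2.5; depth_2 = 2; height_2 = 1; pos_x_3 = 6; pos_y_3 = 4.5; radius_3 = 1.5; height_3 = 1.5; pos_x_4 = 5.5; pos_y_4 = 5; pos_z_4 = 1.5; pos_x_5 = 6.5; pos_y_5 = 6; pos_z_5 = 4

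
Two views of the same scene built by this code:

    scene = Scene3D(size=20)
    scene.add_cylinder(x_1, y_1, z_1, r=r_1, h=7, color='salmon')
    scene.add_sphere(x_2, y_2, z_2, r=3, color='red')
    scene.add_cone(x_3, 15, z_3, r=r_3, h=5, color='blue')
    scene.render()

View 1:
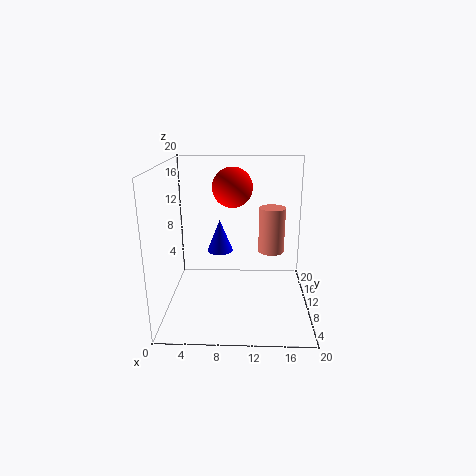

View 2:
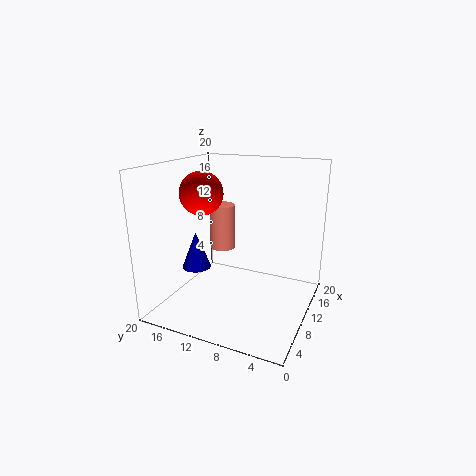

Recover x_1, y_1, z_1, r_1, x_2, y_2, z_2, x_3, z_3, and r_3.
x_1 = 15, y_1 = 15, z_1 = 6, r_1 = 2, x_2 = 9, y_2 = 15, z_2 = 16, x_3 = 7, z_3 = 6, r_3 = 2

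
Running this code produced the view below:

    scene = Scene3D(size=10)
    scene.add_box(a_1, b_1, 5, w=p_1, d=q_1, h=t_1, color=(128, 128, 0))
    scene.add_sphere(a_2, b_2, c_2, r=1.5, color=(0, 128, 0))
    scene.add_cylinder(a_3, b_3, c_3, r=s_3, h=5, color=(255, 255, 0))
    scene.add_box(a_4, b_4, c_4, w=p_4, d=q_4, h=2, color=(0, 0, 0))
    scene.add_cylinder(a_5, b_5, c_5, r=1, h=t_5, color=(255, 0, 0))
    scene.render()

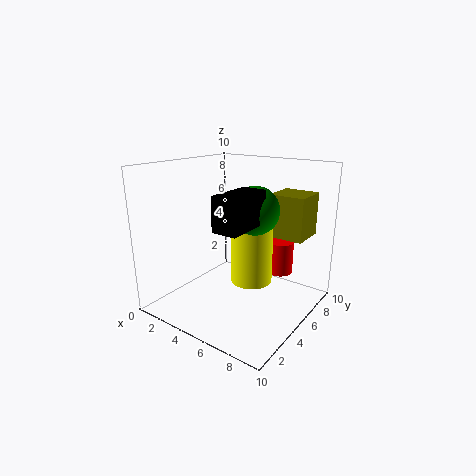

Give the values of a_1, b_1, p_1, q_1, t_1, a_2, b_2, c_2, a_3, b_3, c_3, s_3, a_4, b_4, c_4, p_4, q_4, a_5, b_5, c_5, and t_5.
a_1 = 6.5
b_1 = 6.5
p_1 = 2.5
q_1 = 2.5
t_1 = 3
a_2 = 7
b_2 = 4
c_2 = 7.5
a_3 = 5.5
b_3 = 6
c_3 = 1.5
s_3 = 1.5
a_4 = 6.5
b_4 = 0.5
c_4 = 7
p_4 = 1.5
q_4 = 3
a_5 = 6.5
b_5 = 8.5
c_5 = 1.5
t_5 = 2.5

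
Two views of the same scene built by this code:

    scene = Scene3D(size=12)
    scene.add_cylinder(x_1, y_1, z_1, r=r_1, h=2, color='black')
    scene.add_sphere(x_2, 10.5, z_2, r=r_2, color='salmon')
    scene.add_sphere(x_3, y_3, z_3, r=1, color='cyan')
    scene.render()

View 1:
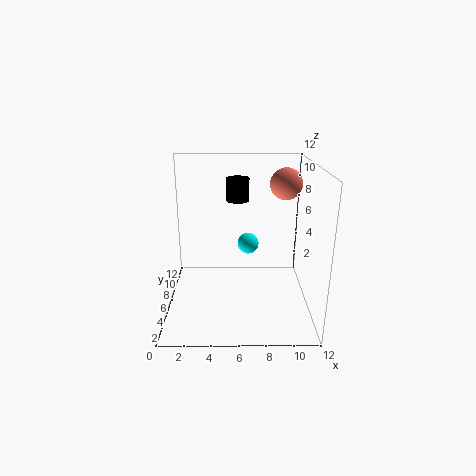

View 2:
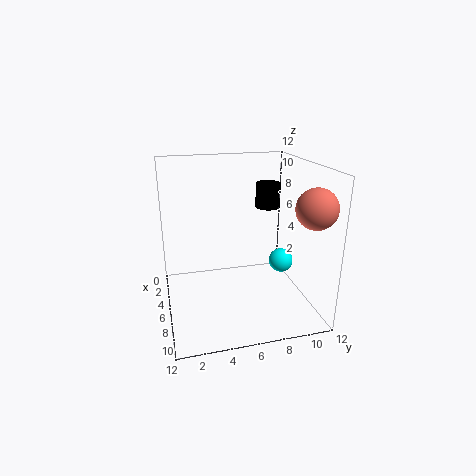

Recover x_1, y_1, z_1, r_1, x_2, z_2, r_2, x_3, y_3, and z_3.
x_1 = 6; y_1 = 8.5; z_1 = 8.5; r_1 = 1; x_2 = 10.5; z_2 = 9.5; r_2 = 1.5; x_3 = 7; y_3 = 9.5; z_3 = 4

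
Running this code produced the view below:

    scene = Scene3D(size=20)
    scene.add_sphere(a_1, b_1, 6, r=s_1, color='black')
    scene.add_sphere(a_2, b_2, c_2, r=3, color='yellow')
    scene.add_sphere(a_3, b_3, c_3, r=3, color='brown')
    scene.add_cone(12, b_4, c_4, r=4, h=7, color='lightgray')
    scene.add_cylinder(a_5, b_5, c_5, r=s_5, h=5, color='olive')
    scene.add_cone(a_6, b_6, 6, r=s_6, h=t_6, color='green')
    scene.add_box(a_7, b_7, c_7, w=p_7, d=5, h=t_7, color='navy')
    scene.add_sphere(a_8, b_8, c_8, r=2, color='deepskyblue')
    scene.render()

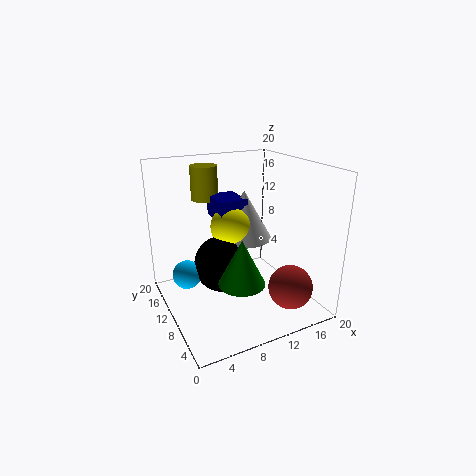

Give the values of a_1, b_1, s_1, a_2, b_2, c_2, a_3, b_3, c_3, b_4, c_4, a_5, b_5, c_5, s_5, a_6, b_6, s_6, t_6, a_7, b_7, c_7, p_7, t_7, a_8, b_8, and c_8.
a_1 = 8
b_1 = 11
s_1 = 4
a_2 = 10
b_2 = 12
c_2 = 11
a_3 = 15
b_3 = 4
c_3 = 4
b_4 = 12
c_4 = 9
a_5 = 8
b_5 = 17
c_5 = 14
s_5 = 2
a_6 = 8
b_6 = 5
s_6 = 3
t_6 = 6
a_7 = 8
b_7 = 11
c_7 = 12
p_7 = 4
t_7 = 3
a_8 = 3
b_8 = 12
c_8 = 5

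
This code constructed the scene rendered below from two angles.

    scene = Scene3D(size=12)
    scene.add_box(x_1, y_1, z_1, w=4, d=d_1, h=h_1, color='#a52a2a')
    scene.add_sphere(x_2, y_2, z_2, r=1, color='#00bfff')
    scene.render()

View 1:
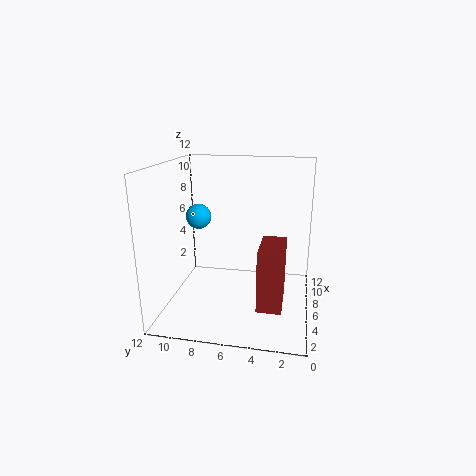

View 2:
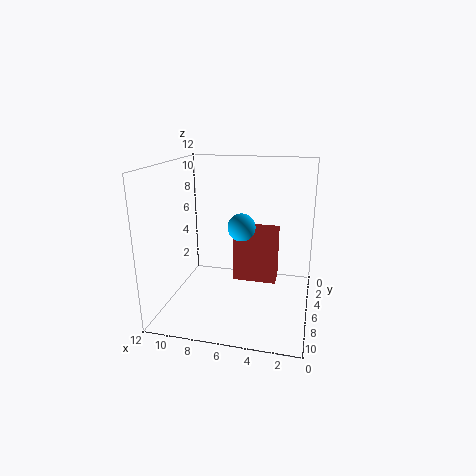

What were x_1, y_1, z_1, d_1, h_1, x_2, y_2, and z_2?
x_1 = 3; y_1 = 2; z_1 = 1; d_1 = 2; h_1 = 5; x_2 = 5; y_2 = 9; z_2 = 8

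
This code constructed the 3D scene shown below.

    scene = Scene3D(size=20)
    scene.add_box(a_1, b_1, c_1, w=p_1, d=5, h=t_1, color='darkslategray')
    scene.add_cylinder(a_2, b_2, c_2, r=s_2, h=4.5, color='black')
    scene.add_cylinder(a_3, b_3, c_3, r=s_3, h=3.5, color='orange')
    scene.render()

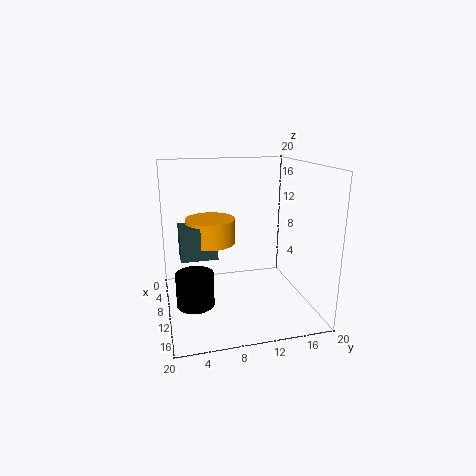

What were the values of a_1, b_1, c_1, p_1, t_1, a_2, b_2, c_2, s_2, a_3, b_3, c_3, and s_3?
a_1 = 7.5, b_1 = 2, c_1 = 7.5, p_1 = 3.5, t_1 = 4.5, a_2 = 12.5, b_2 = 3.5, c_2 = 2, s_2 = 2.5, a_3 = 8, b_3 = 6.5, c_3 = 9, s_3 = 3.5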